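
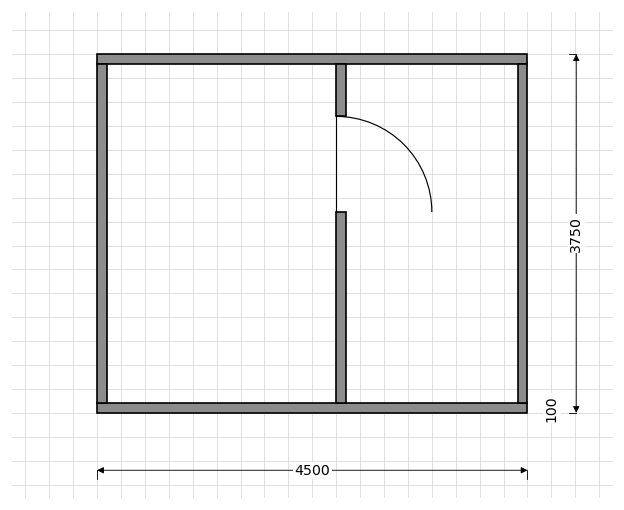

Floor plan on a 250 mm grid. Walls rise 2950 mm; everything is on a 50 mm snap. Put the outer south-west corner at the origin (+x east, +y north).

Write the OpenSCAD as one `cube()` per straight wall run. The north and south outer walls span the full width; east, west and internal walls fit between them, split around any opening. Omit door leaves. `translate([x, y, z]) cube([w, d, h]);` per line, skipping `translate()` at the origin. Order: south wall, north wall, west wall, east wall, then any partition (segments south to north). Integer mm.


cube([4500, 100, 2950]);
translate([0, 3650, 0]) cube([4500, 100, 2950]);
translate([0, 100, 0]) cube([100, 3550, 2950]);
translate([4400, 100, 0]) cube([100, 3550, 2950]);
translate([2500, 100, 0]) cube([100, 2000, 2950]);
translate([2500, 3100, 0]) cube([100, 550, 2950]);


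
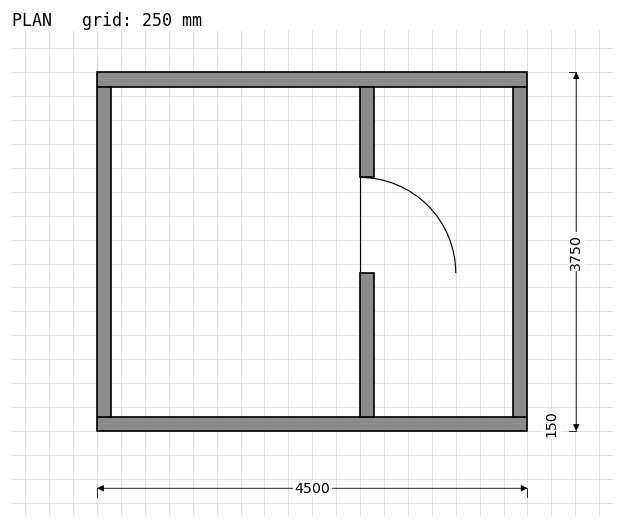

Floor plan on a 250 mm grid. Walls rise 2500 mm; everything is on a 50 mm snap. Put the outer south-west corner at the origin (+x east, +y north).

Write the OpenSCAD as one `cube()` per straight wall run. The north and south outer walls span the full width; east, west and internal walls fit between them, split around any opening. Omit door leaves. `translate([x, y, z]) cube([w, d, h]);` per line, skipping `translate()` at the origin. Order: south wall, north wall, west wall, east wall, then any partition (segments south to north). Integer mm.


cube([4500, 150, 2500]);
translate([0, 3600, 0]) cube([4500, 150, 2500]);
translate([0, 150, 0]) cube([150, 3450, 2500]);
translate([4350, 150, 0]) cube([150, 3450, 2500]);
translate([2750, 150, 0]) cube([150, 1500, 2500]);
translate([2750, 2650, 0]) cube([150, 950, 2500]);


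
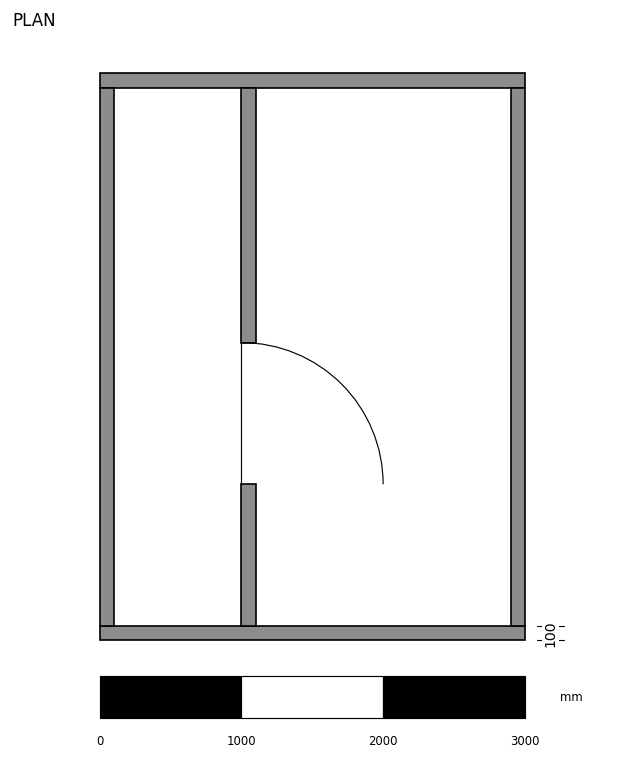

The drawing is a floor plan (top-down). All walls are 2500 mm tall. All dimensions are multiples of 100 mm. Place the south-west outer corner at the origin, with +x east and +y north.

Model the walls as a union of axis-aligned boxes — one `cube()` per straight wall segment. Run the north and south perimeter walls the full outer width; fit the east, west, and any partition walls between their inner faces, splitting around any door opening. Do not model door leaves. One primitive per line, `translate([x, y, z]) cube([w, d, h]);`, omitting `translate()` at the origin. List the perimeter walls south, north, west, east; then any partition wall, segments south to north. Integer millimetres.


cube([3000, 100, 2500]);
translate([0, 3900, 0]) cube([3000, 100, 2500]);
translate([0, 100, 0]) cube([100, 3800, 2500]);
translate([2900, 100, 0]) cube([100, 3800, 2500]);
translate([1000, 100, 0]) cube([100, 1000, 2500]);
translate([1000, 2100, 0]) cube([100, 1800, 2500]);


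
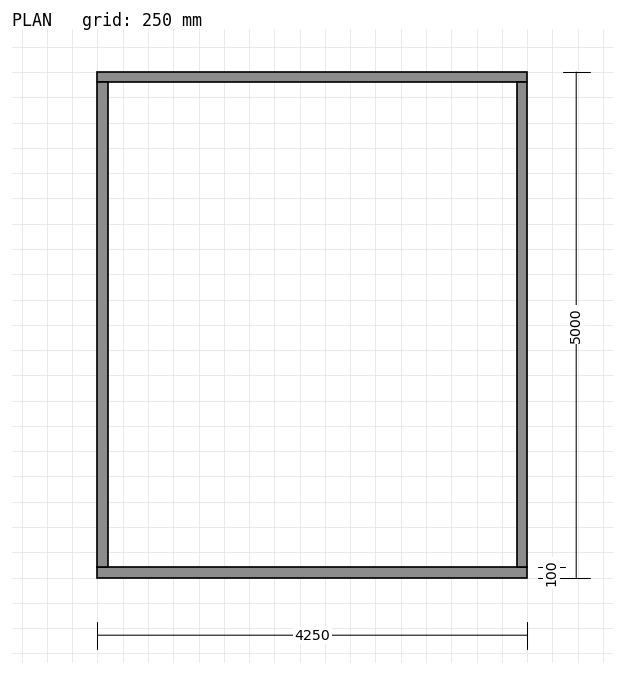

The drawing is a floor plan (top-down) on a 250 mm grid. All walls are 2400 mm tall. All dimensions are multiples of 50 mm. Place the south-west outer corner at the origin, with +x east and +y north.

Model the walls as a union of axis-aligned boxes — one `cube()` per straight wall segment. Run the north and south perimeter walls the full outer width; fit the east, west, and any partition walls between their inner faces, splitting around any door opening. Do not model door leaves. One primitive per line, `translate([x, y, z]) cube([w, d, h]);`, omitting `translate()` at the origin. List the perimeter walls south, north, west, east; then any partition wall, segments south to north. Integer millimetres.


cube([4250, 100, 2400]);
translate([0, 4900, 0]) cube([4250, 100, 2400]);
translate([0, 100, 0]) cube([100, 4800, 2400]);
translate([4150, 100, 0]) cube([100, 4800, 2400]);


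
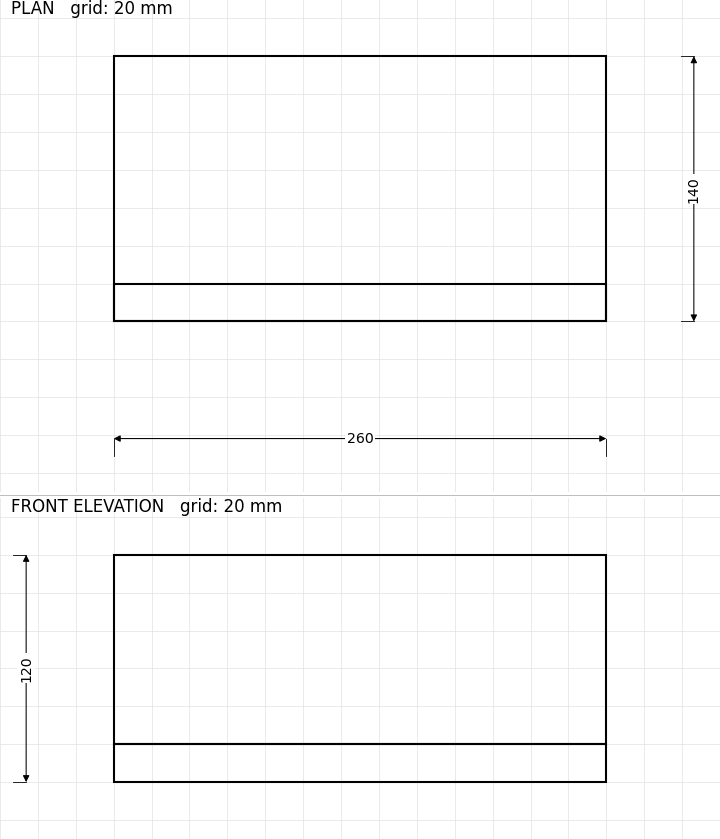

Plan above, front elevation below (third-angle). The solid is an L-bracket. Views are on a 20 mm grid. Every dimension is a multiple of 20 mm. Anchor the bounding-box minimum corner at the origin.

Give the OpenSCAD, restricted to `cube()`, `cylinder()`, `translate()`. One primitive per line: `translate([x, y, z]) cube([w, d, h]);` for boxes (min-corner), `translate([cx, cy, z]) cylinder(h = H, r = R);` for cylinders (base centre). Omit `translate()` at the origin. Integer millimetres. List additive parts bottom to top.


cube([260, 140, 20]);
translate([0, 0, 20]) cube([260, 20, 100]);


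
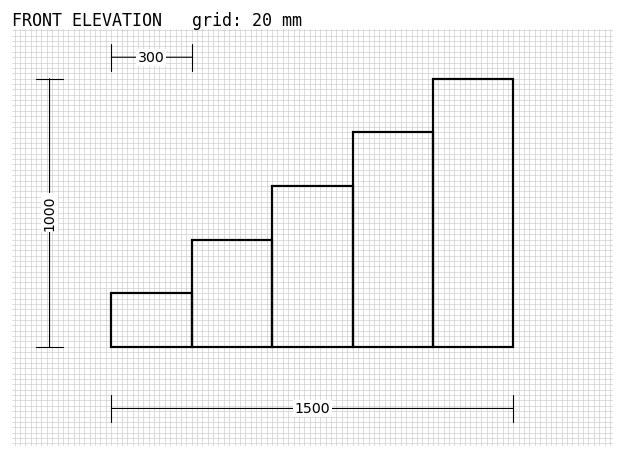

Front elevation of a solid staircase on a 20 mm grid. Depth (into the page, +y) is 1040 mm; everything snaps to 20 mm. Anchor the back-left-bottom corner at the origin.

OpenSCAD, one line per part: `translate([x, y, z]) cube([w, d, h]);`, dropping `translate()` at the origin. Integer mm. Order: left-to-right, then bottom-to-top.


cube([300, 1040, 200]);
translate([300, 0, 0]) cube([300, 1040, 400]);
translate([600, 0, 0]) cube([300, 1040, 600]);
translate([900, 0, 0]) cube([300, 1040, 800]);
translate([1200, 0, 0]) cube([300, 1040, 1000]);


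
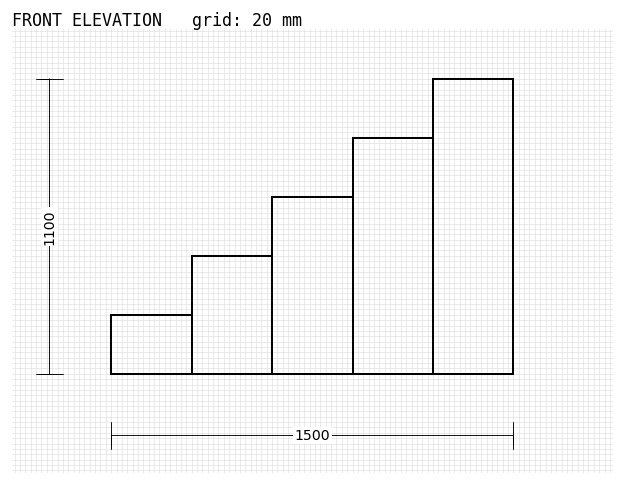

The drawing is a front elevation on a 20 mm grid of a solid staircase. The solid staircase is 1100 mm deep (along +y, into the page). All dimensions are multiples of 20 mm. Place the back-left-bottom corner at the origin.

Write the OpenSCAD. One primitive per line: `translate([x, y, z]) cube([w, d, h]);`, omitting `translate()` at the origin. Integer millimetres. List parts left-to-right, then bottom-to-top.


cube([300, 1100, 220]);
translate([300, 0, 0]) cube([300, 1100, 440]);
translate([600, 0, 0]) cube([300, 1100, 660]);
translate([900, 0, 0]) cube([300, 1100, 880]);
translate([1200, 0, 0]) cube([300, 1100, 1100]);


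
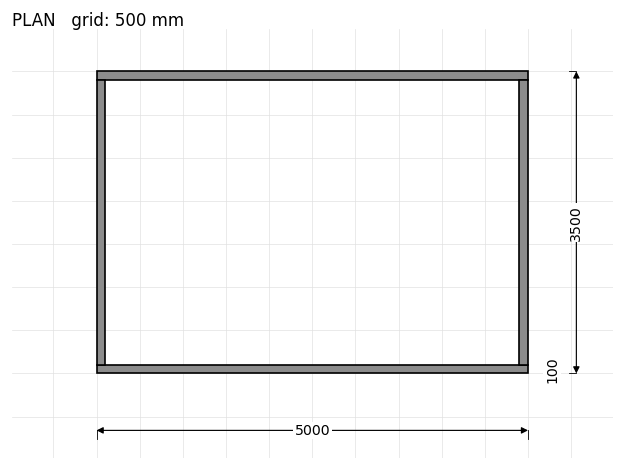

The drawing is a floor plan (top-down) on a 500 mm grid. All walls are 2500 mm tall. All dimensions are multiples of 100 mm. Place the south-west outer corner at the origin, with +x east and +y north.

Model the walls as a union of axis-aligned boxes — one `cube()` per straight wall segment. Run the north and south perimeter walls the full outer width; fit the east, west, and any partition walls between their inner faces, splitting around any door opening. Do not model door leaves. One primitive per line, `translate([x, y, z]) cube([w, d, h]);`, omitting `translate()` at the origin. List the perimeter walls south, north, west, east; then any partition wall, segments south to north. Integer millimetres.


cube([5000, 100, 2500]);
translate([0, 3400, 0]) cube([5000, 100, 2500]);
translate([0, 100, 0]) cube([100, 3300, 2500]);
translate([4900, 100, 0]) cube([100, 3300, 2500]);


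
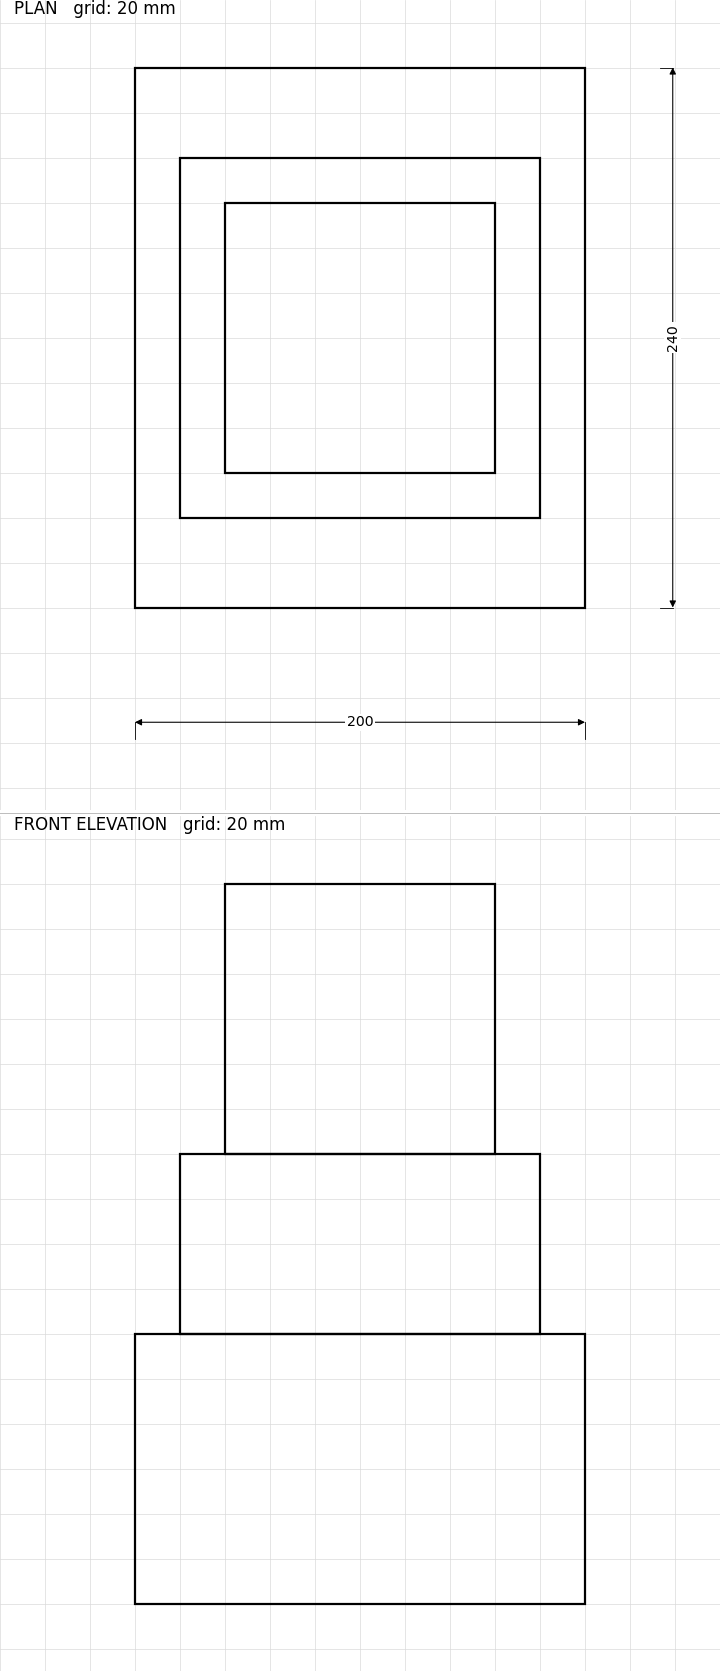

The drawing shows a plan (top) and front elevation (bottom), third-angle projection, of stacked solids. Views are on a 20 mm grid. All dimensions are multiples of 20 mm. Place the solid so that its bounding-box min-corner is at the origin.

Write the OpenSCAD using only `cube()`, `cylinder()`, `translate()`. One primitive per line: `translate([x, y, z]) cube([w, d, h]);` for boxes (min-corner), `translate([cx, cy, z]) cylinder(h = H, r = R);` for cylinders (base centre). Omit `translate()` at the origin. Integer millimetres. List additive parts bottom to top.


cube([200, 240, 120]);
translate([20, 40, 120]) cube([160, 160, 80]);
translate([40, 60, 200]) cube([120, 120, 120]);


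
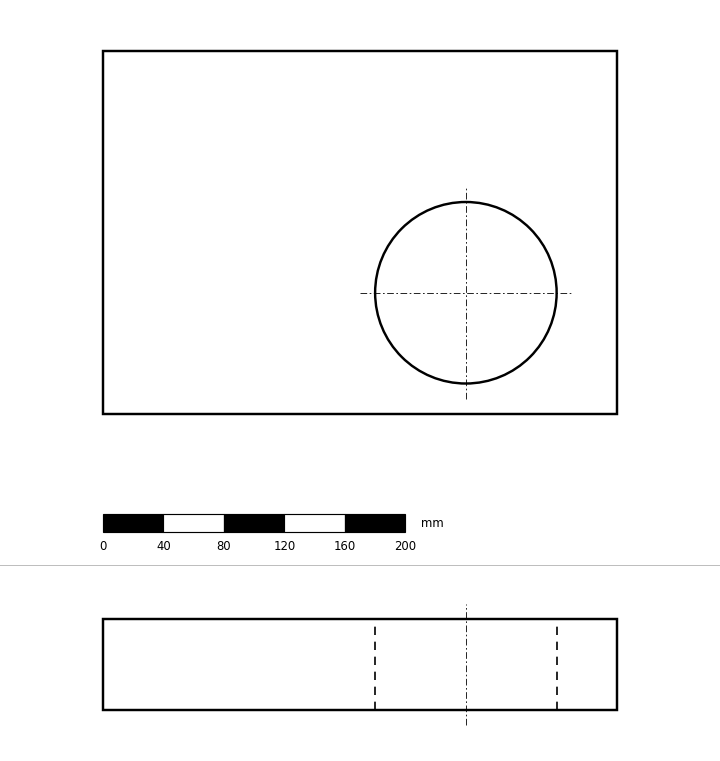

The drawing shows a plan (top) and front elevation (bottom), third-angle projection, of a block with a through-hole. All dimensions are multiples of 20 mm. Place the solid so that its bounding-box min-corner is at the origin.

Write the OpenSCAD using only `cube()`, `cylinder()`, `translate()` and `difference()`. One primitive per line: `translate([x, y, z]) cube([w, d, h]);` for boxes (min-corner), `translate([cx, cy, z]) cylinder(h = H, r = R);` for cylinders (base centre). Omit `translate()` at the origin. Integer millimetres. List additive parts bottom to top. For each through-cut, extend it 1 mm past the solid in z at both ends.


difference() {
  cube([340, 240, 60]);
  translate([240, 80, -1]) cylinder(h = 62, r = 60);
}


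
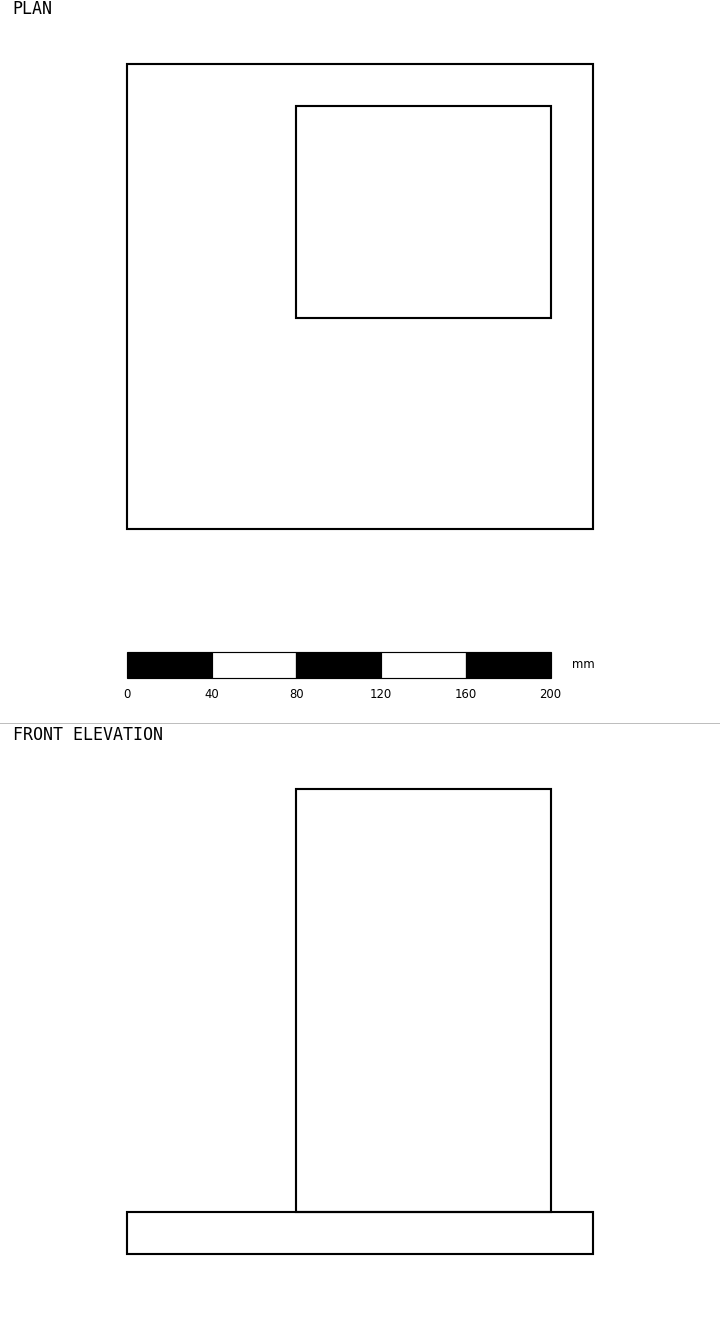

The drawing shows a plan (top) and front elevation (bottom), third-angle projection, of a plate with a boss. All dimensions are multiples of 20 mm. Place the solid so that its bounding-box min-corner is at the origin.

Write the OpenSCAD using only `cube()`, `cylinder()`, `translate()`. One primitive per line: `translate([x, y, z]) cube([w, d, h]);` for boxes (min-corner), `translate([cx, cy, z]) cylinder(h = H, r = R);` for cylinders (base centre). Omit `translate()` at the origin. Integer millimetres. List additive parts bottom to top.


cube([220, 220, 20]);
translate([80, 100, 20]) cube([120, 100, 200]);


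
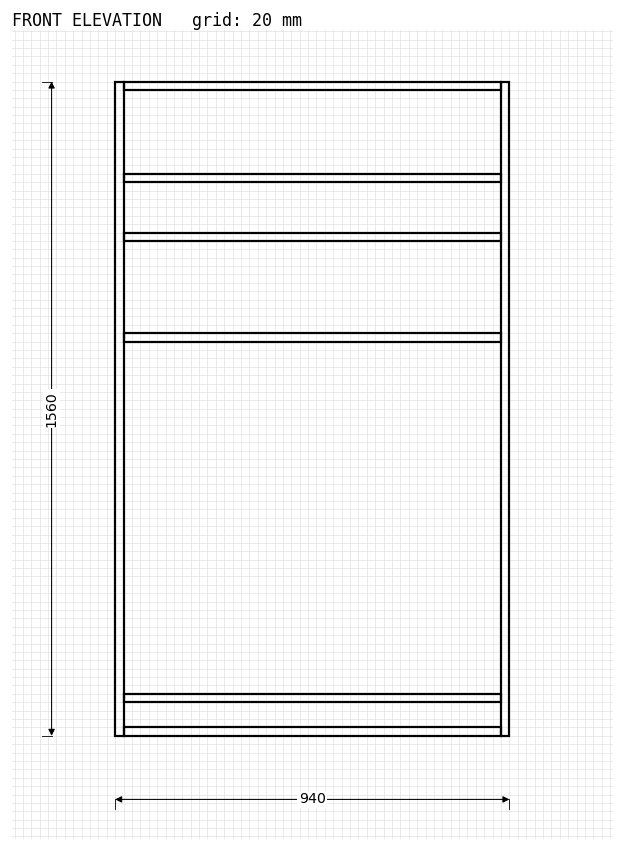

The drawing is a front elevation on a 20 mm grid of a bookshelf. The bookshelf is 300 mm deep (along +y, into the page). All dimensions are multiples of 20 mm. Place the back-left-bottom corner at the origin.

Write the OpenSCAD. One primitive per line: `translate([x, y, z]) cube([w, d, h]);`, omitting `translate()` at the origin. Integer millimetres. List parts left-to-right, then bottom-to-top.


cube([20, 300, 1560]);
translate([20, 0, 0]) cube([900, 300, 20]);
translate([20, 0, 80]) cube([900, 300, 20]);
translate([20, 0, 940]) cube([900, 300, 20]);
translate([20, 0, 1180]) cube([900, 300, 20]);
translate([20, 0, 1320]) cube([900, 300, 20]);
translate([20, 0, 1540]) cube([900, 300, 20]);
translate([920, 0, 0]) cube([20, 300, 1560]);


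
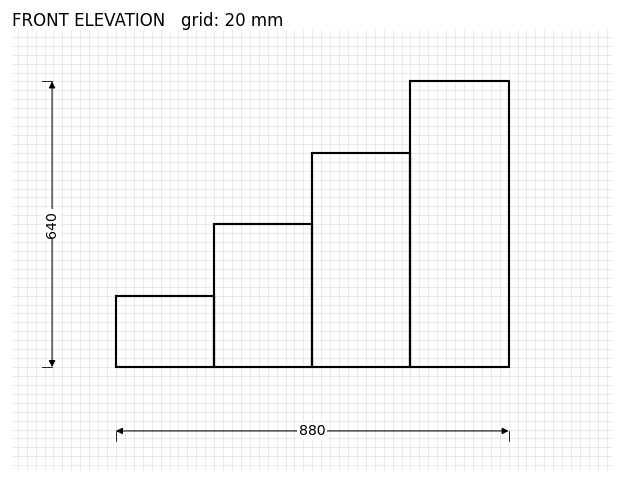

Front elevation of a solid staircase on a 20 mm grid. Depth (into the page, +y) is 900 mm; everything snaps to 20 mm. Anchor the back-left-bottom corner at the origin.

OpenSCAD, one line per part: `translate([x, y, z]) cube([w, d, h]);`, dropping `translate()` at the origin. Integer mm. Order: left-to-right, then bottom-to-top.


cube([220, 900, 160]);
translate([220, 0, 0]) cube([220, 900, 320]);
translate([440, 0, 0]) cube([220, 900, 480]);
translate([660, 0, 0]) cube([220, 900, 640]);


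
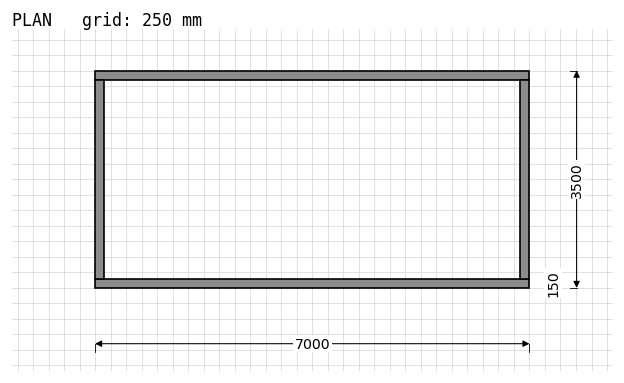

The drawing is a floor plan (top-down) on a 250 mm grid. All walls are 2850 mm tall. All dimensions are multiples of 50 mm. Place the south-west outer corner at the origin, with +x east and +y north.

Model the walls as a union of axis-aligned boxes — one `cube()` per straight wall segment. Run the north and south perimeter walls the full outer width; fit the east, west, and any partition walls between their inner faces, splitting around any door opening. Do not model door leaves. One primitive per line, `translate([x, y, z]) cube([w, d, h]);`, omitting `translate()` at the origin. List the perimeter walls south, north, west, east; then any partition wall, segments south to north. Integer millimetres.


cube([7000, 150, 2850]);
translate([0, 3350, 0]) cube([7000, 150, 2850]);
translate([0, 150, 0]) cube([150, 3200, 2850]);
translate([6850, 150, 0]) cube([150, 3200, 2850]);


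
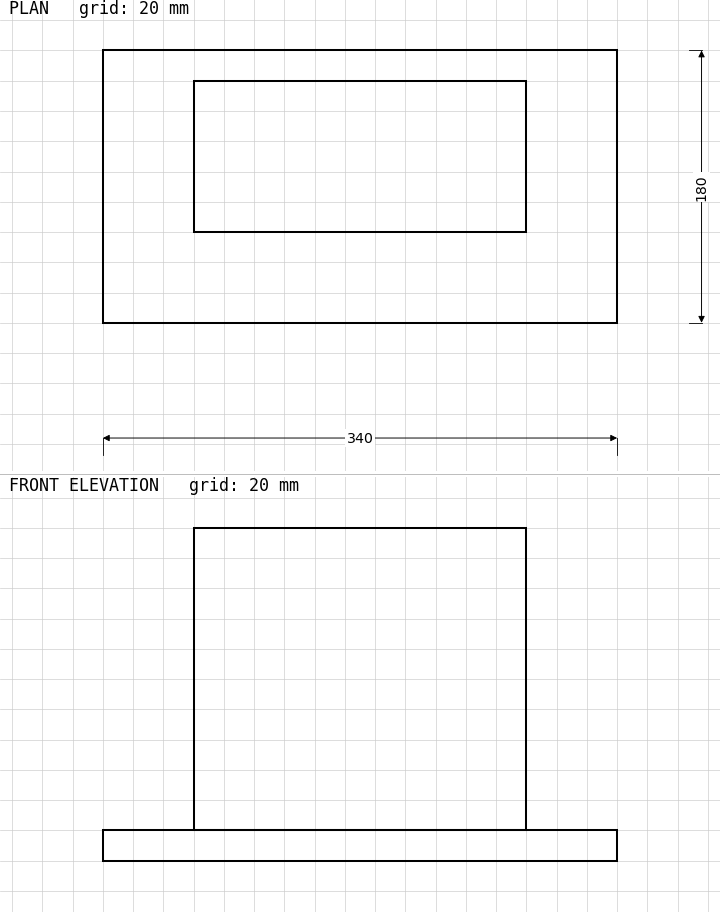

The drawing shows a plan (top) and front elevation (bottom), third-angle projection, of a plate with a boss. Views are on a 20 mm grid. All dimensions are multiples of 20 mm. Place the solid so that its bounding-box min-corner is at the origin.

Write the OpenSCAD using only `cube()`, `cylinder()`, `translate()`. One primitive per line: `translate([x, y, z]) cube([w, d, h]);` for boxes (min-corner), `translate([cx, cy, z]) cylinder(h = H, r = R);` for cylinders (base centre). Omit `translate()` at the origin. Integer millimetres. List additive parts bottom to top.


cube([340, 180, 20]);
translate([60, 60, 20]) cube([220, 100, 200]);


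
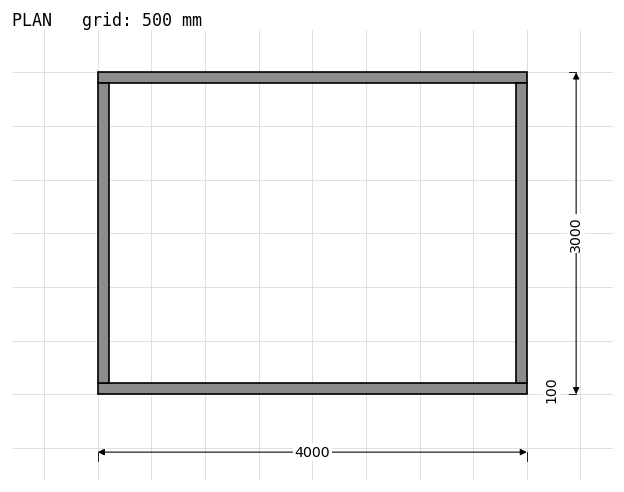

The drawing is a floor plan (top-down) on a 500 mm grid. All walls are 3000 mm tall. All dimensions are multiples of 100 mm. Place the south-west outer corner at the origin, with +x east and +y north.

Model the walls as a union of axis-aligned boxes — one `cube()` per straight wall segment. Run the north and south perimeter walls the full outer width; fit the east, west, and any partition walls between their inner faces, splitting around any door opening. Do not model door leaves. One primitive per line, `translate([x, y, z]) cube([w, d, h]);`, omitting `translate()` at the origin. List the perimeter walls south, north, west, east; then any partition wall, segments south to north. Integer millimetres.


cube([4000, 100, 3000]);
translate([0, 2900, 0]) cube([4000, 100, 3000]);
translate([0, 100, 0]) cube([100, 2800, 3000]);
translate([3900, 100, 0]) cube([100, 2800, 3000]);


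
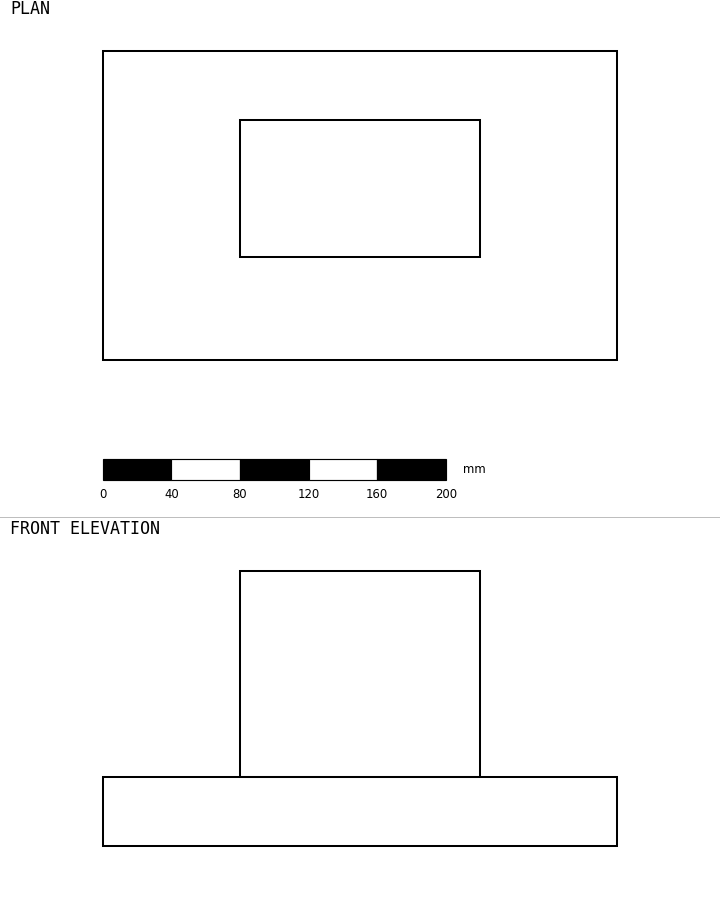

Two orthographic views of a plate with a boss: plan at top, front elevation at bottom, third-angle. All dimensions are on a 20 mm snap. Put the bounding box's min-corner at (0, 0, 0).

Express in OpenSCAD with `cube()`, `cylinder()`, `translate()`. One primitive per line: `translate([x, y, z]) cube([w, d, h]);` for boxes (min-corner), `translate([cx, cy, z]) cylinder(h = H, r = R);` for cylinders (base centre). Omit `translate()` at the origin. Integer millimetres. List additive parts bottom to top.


cube([300, 180, 40]);
translate([80, 60, 40]) cube([140, 80, 120]);


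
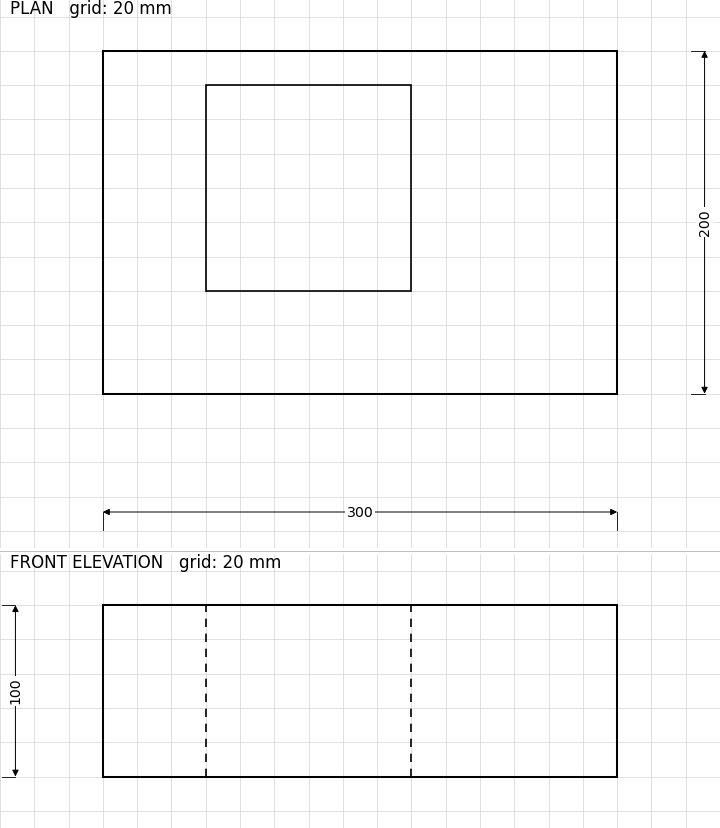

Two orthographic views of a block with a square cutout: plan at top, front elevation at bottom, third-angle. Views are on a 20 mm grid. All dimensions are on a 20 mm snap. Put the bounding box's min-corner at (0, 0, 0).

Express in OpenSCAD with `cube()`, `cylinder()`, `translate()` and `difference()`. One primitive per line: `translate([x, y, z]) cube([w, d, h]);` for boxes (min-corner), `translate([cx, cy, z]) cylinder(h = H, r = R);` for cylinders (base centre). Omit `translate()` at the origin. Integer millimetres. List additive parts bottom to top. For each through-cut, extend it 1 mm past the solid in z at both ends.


difference() {
  cube([300, 200, 100]);
  translate([60, 60, -1]) cube([120, 120, 102]);
}


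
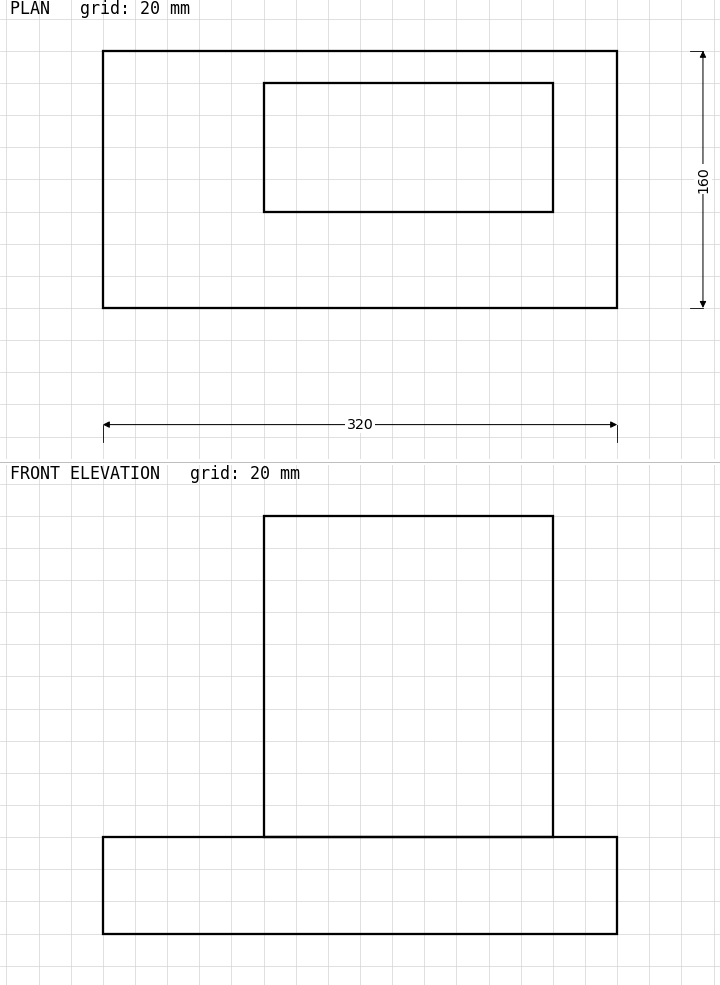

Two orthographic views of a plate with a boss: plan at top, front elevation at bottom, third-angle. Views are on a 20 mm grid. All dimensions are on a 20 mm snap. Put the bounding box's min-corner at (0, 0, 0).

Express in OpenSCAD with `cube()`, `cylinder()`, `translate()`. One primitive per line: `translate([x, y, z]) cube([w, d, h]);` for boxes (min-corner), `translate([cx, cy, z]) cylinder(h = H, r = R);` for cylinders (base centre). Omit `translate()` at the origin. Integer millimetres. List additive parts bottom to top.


cube([320, 160, 60]);
translate([100, 60, 60]) cube([180, 80, 200]);


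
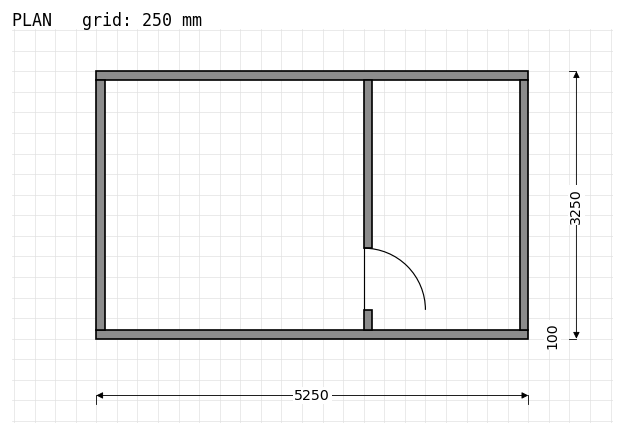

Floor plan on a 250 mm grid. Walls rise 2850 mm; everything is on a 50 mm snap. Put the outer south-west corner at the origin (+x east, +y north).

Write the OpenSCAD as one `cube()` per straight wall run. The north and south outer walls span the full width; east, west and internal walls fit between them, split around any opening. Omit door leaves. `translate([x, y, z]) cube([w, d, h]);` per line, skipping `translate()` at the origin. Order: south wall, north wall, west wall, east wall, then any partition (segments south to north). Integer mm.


cube([5250, 100, 2850]);
translate([0, 3150, 0]) cube([5250, 100, 2850]);
translate([0, 100, 0]) cube([100, 3050, 2850]);
translate([5150, 100, 0]) cube([100, 3050, 2850]);
translate([3250, 100, 0]) cube([100, 250, 2850]);
translate([3250, 1100, 0]) cube([100, 2050, 2850]);


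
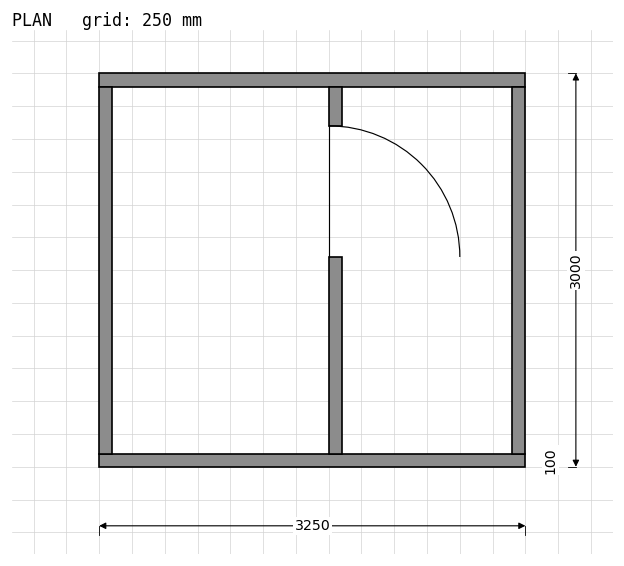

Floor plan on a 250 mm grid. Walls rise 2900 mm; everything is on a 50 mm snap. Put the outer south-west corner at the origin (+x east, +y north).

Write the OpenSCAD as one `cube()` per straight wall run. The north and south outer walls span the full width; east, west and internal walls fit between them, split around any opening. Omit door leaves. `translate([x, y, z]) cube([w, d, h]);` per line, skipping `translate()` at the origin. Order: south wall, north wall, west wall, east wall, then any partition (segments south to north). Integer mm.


cube([3250, 100, 2900]);
translate([0, 2900, 0]) cube([3250, 100, 2900]);
translate([0, 100, 0]) cube([100, 2800, 2900]);
translate([3150, 100, 0]) cube([100, 2800, 2900]);
translate([1750, 100, 0]) cube([100, 1500, 2900]);
translate([1750, 2600, 0]) cube([100, 300, 2900]);


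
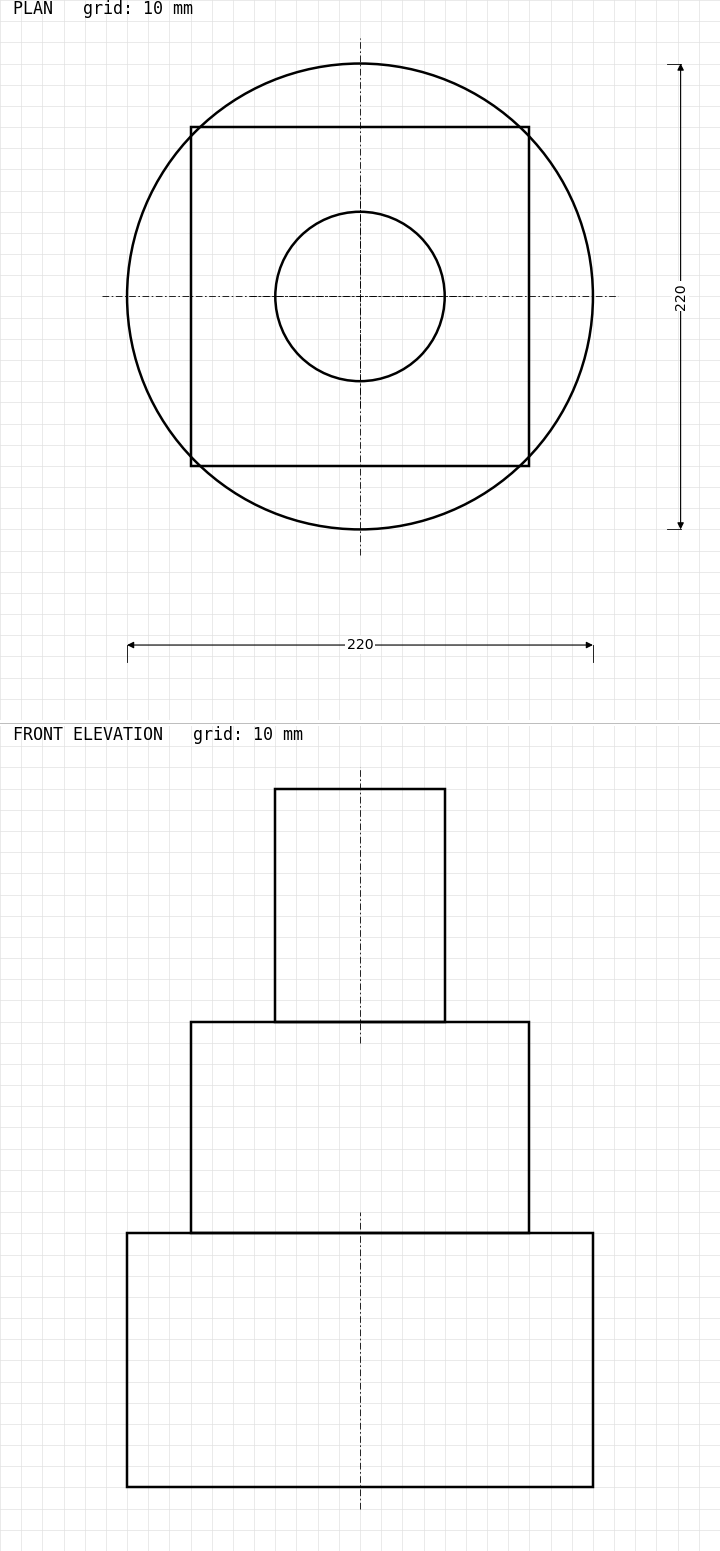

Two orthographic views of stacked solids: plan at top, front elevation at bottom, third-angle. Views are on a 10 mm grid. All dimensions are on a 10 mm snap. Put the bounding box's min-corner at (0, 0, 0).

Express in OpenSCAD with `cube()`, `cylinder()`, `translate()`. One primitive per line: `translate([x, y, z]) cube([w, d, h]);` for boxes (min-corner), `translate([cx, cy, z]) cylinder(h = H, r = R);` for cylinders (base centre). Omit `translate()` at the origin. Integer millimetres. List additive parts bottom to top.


translate([110, 110, 0]) cylinder(h = 120, r = 110);
translate([30, 30, 120]) cube([160, 160, 100]);
translate([110, 110, 220]) cylinder(h = 110, r = 40);


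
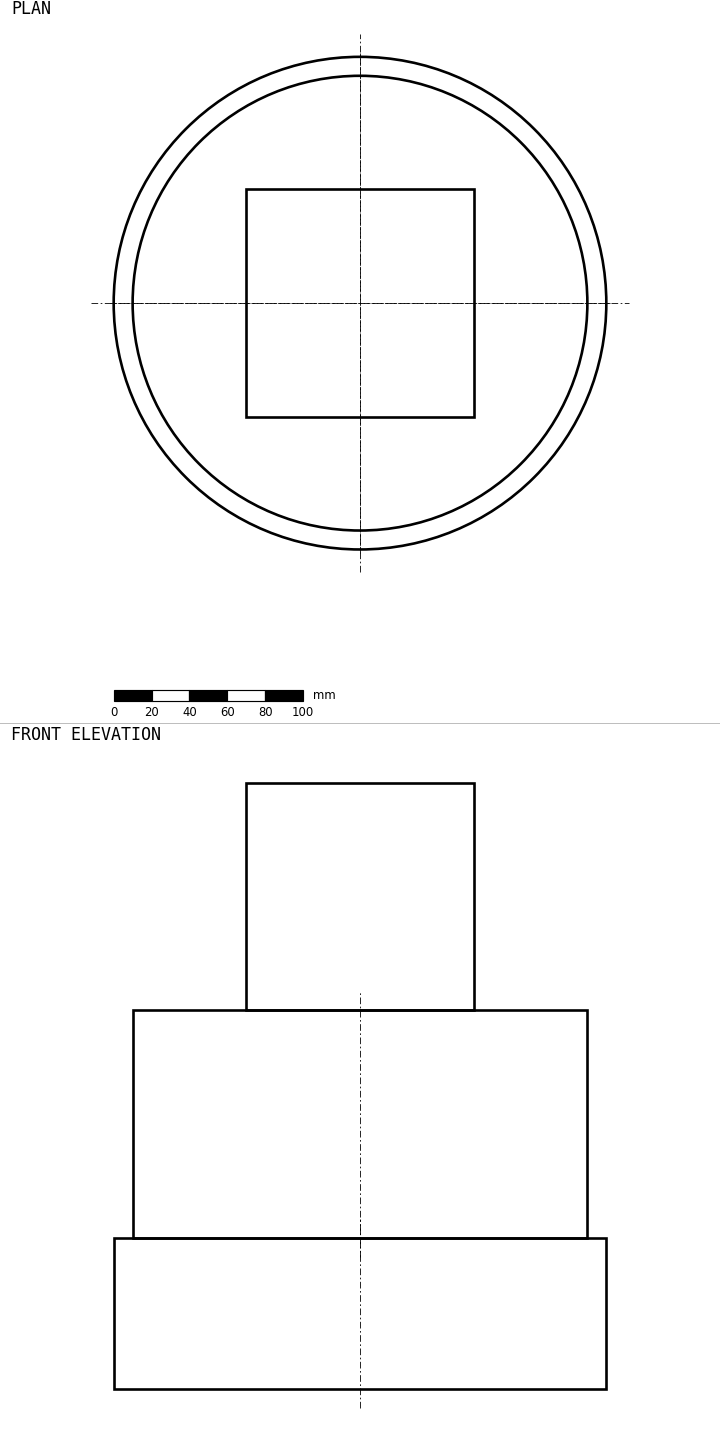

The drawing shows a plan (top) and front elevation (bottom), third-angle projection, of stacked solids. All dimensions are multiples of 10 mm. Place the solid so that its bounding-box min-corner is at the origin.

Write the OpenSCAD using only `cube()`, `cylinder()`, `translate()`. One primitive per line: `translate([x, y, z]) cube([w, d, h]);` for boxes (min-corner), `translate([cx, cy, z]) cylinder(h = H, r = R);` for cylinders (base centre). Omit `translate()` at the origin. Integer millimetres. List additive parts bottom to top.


translate([130, 130, 0]) cylinder(h = 80, r = 130);
translate([130, 130, 80]) cylinder(h = 120, r = 120);
translate([70, 70, 200]) cube([120, 120, 120]);


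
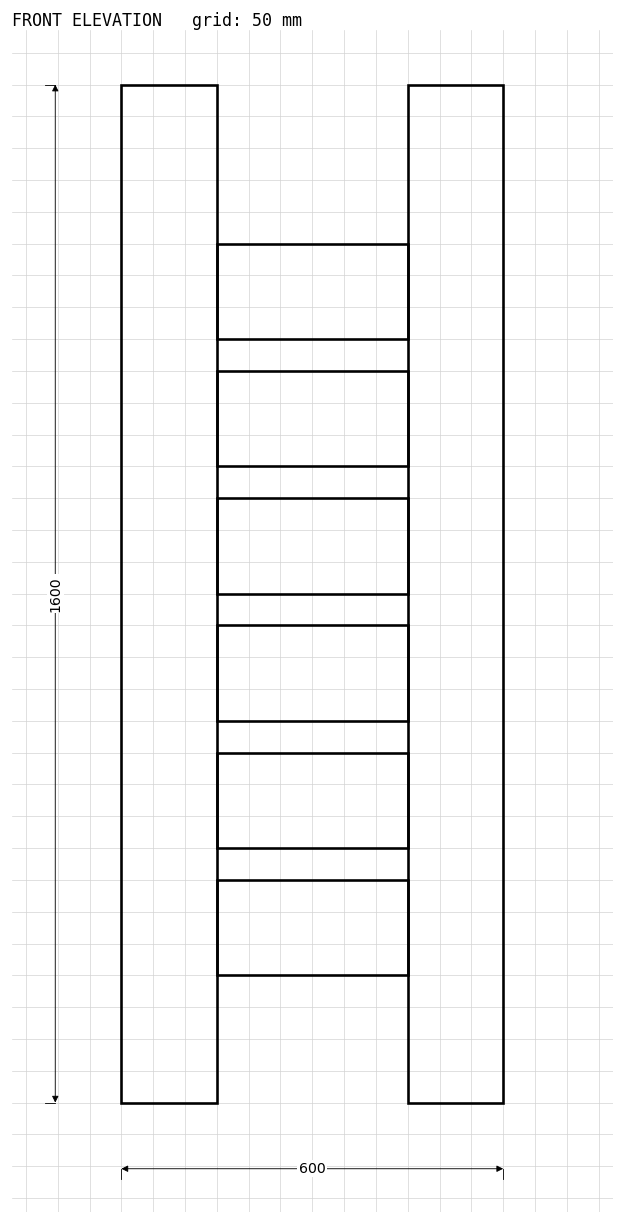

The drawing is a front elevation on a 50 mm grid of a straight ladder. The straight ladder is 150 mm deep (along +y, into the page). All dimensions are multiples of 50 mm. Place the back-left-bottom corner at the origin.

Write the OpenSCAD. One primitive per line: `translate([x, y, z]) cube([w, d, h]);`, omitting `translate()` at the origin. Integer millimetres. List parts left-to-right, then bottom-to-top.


cube([150, 150, 1600]);
translate([150, 0, 200]) cube([300, 150, 150]);
translate([150, 0, 400]) cube([300, 150, 150]);
translate([150, 0, 600]) cube([300, 150, 150]);
translate([150, 0, 800]) cube([300, 150, 150]);
translate([150, 0, 1000]) cube([300, 150, 150]);
translate([150, 0, 1200]) cube([300, 150, 150]);
translate([450, 0, 0]) cube([150, 150, 1600]);


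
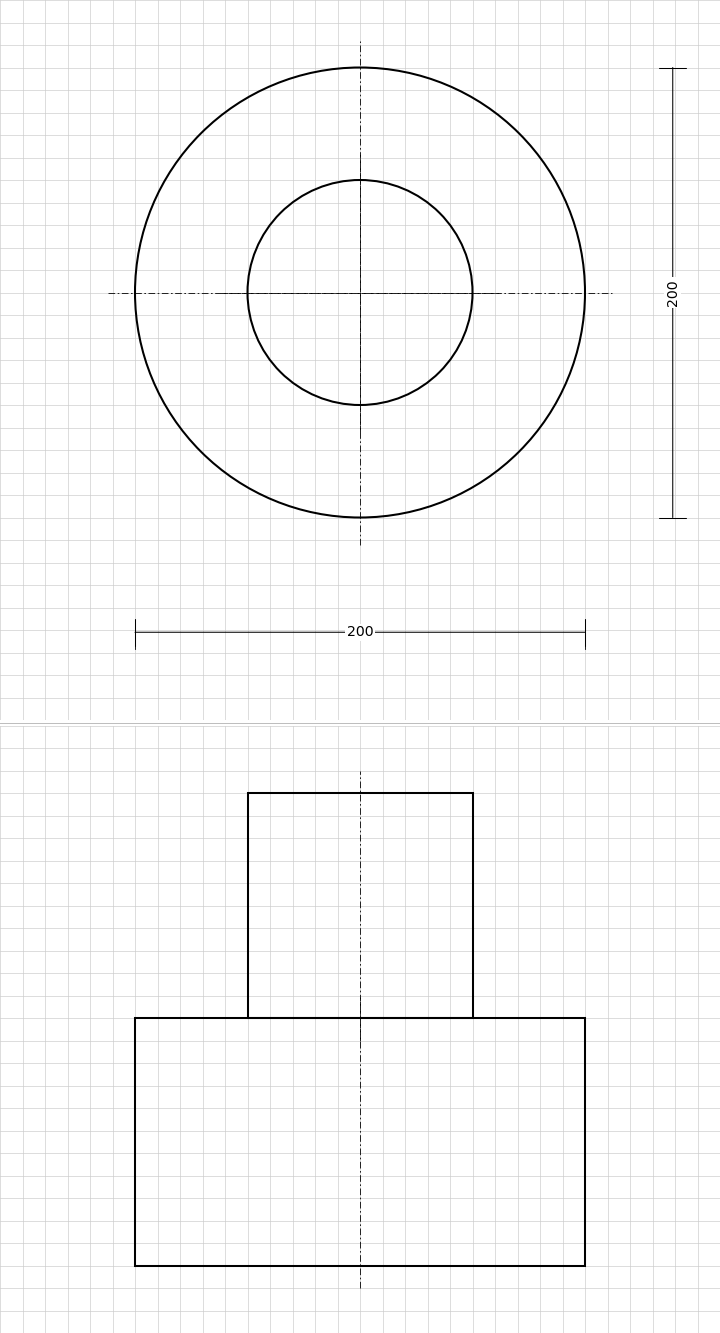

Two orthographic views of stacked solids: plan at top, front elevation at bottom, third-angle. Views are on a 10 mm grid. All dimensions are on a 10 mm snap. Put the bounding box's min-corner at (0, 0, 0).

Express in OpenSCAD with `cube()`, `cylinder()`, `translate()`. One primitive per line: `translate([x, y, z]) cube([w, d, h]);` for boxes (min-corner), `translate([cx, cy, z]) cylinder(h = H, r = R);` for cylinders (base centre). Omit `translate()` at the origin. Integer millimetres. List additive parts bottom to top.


translate([100, 100, 0]) cylinder(h = 110, r = 100);
translate([100, 100, 110]) cylinder(h = 100, r = 50);


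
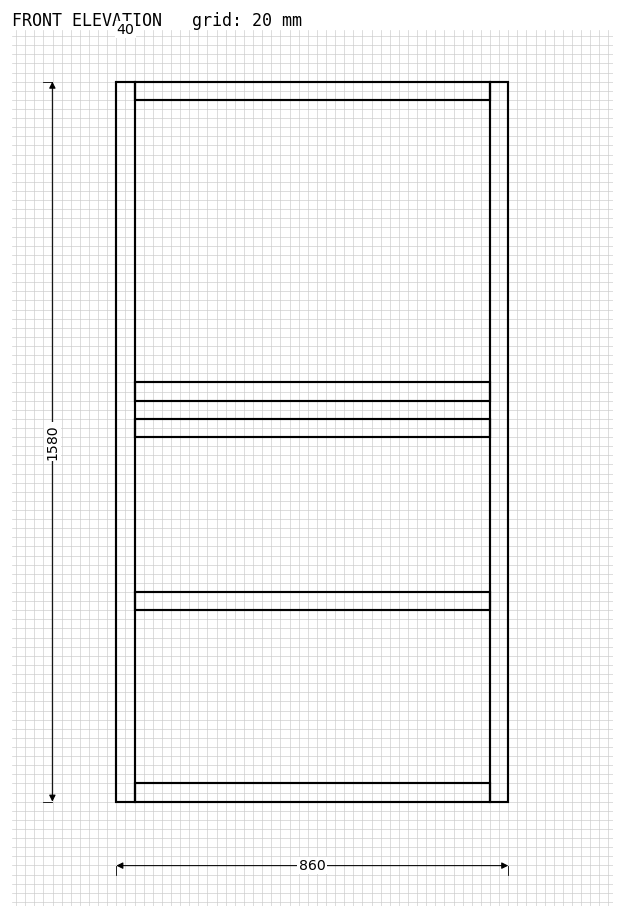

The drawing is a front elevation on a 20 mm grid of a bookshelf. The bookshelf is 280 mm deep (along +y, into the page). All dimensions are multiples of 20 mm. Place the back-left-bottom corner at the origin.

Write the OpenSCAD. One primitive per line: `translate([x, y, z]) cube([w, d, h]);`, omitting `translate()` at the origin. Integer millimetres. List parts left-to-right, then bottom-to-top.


cube([40, 280, 1580]);
translate([40, 0, 0]) cube([780, 280, 40]);
translate([40, 0, 420]) cube([780, 280, 40]);
translate([40, 0, 800]) cube([780, 280, 40]);
translate([40, 0, 880]) cube([780, 280, 40]);
translate([40, 0, 1540]) cube([780, 280, 40]);
translate([820, 0, 0]) cube([40, 280, 1580]);


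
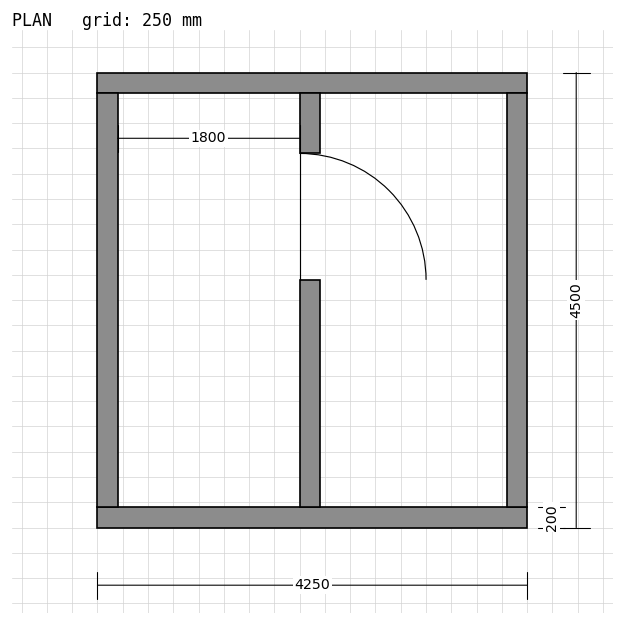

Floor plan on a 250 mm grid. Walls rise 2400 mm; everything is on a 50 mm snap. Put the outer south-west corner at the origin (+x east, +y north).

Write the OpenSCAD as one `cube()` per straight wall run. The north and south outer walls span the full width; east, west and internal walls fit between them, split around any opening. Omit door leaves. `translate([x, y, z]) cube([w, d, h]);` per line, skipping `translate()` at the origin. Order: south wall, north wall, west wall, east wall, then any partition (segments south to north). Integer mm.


cube([4250, 200, 2400]);
translate([0, 4300, 0]) cube([4250, 200, 2400]);
translate([0, 200, 0]) cube([200, 4100, 2400]);
translate([4050, 200, 0]) cube([200, 4100, 2400]);
translate([2000, 200, 0]) cube([200, 2250, 2400]);
translate([2000, 3700, 0]) cube([200, 600, 2400]);


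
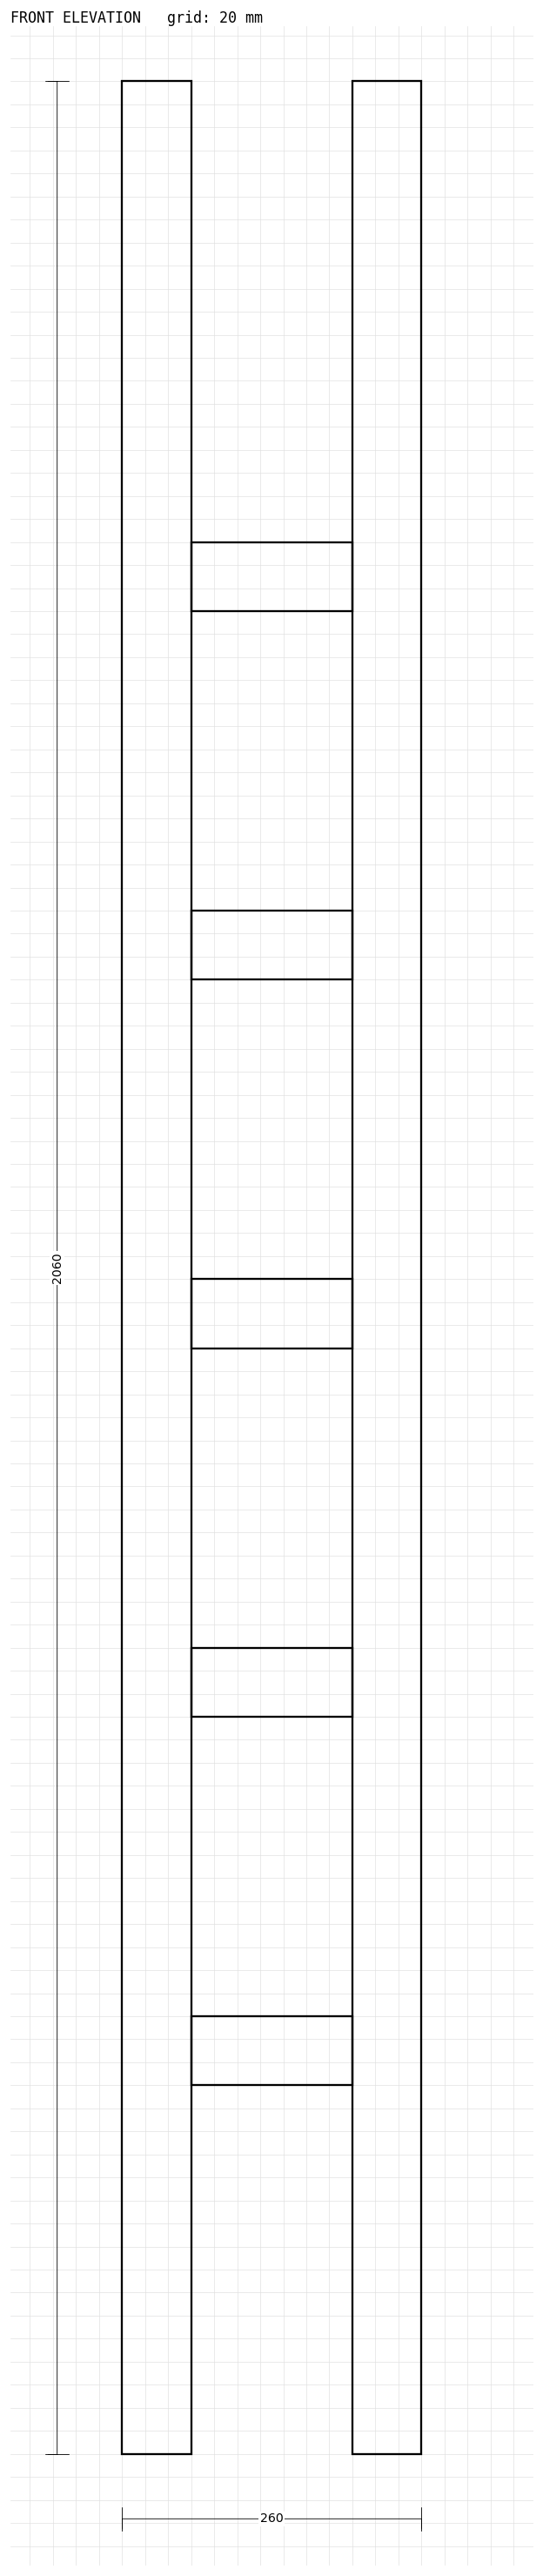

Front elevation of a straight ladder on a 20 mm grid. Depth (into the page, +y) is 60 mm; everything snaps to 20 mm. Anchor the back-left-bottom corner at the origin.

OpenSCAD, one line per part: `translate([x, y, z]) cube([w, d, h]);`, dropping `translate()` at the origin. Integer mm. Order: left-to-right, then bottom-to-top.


cube([60, 60, 2060]);
translate([60, 0, 320]) cube([140, 60, 60]);
translate([60, 0, 640]) cube([140, 60, 60]);
translate([60, 0, 960]) cube([140, 60, 60]);
translate([60, 0, 1280]) cube([140, 60, 60]);
translate([60, 0, 1600]) cube([140, 60, 60]);
translate([200, 0, 0]) cube([60, 60, 2060]);


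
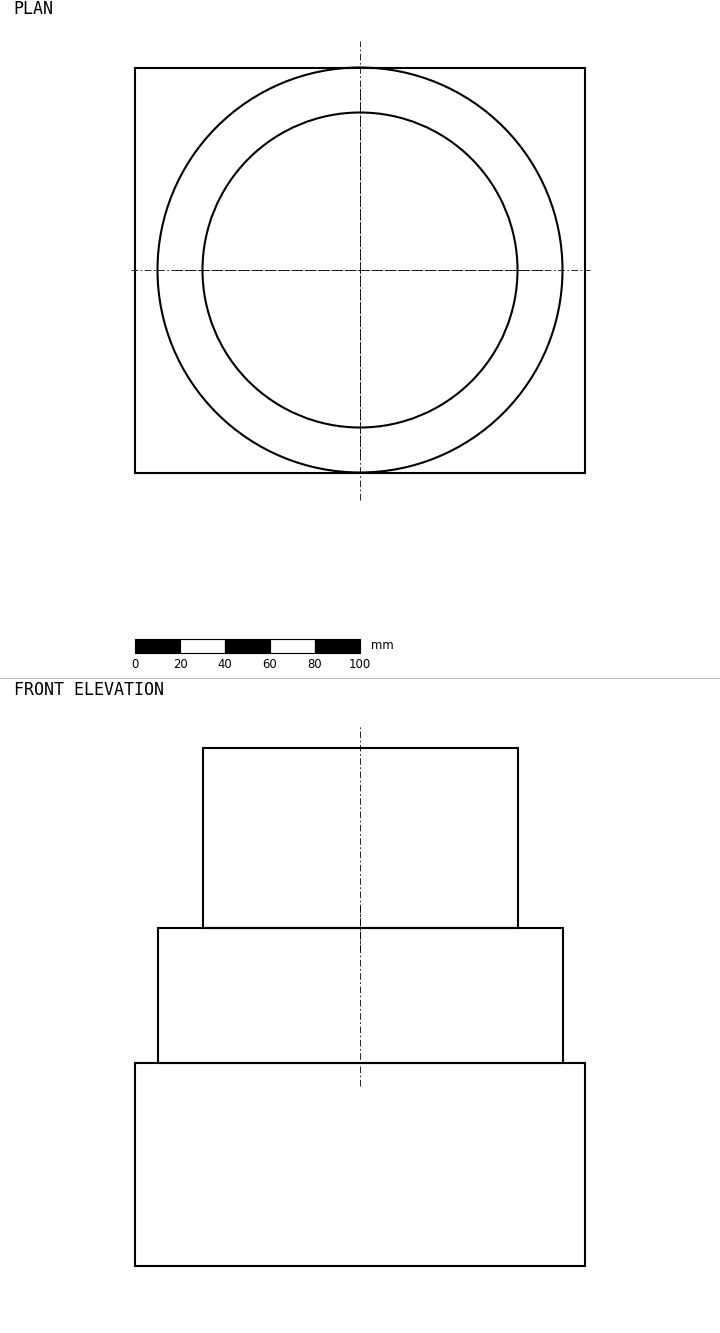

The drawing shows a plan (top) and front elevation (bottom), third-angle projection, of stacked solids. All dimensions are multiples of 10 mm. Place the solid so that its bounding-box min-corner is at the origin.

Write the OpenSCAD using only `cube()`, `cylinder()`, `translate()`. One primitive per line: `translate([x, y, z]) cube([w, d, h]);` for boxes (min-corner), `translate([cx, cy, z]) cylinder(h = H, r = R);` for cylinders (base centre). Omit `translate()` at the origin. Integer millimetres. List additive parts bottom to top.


cube([200, 180, 90]);
translate([100, 90, 90]) cylinder(h = 60, r = 90);
translate([100, 90, 150]) cylinder(h = 80, r = 70);


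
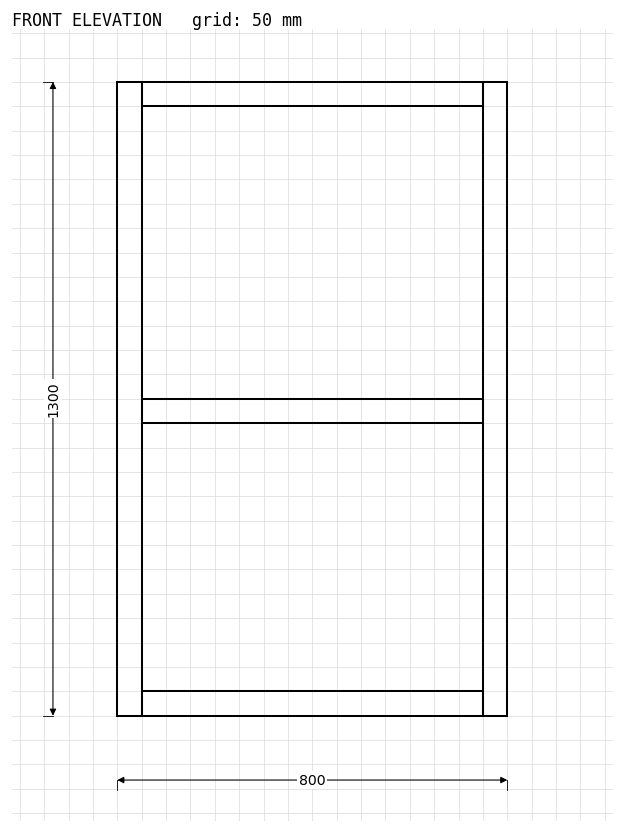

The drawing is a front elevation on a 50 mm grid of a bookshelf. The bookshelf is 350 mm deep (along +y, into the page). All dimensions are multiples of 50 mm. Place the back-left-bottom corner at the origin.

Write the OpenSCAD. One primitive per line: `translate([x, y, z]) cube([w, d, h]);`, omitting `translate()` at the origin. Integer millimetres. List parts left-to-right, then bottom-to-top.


cube([50, 350, 1300]);
translate([50, 0, 0]) cube([700, 350, 50]);
translate([50, 0, 600]) cube([700, 350, 50]);
translate([50, 0, 1250]) cube([700, 350, 50]);
translate([750, 0, 0]) cube([50, 350, 1300]);


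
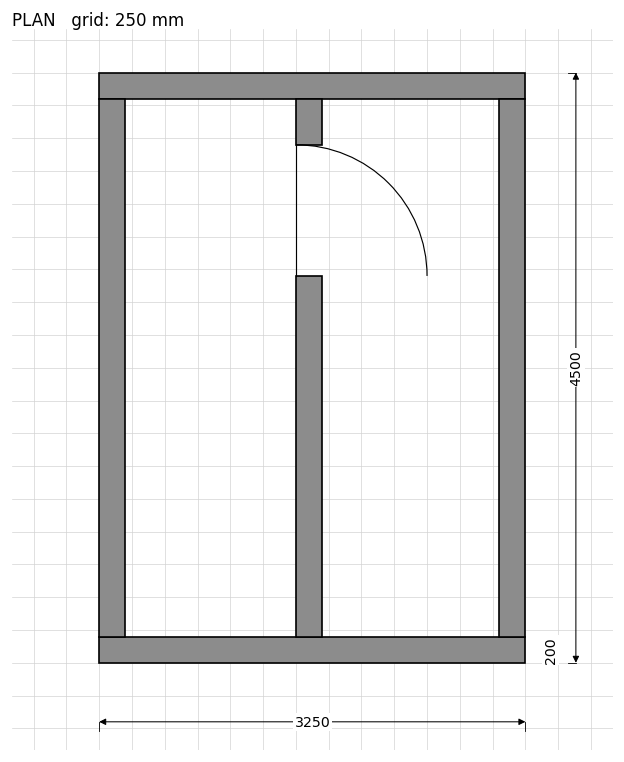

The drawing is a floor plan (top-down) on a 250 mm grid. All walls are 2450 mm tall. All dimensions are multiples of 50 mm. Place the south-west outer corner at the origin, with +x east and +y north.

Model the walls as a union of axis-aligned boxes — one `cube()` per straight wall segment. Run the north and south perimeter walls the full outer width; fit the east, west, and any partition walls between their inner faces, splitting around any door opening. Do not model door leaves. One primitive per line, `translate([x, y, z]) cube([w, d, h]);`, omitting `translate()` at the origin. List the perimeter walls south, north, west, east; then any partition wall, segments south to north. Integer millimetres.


cube([3250, 200, 2450]);
translate([0, 4300, 0]) cube([3250, 200, 2450]);
translate([0, 200, 0]) cube([200, 4100, 2450]);
translate([3050, 200, 0]) cube([200, 4100, 2450]);
translate([1500, 200, 0]) cube([200, 2750, 2450]);
translate([1500, 3950, 0]) cube([200, 350, 2450]);


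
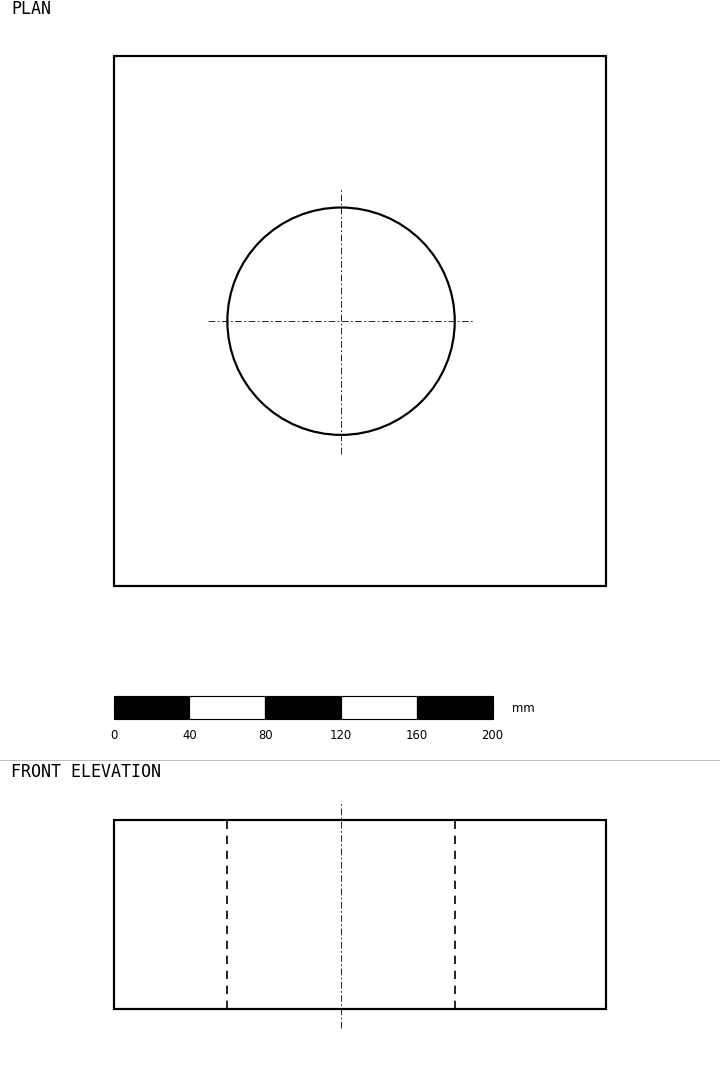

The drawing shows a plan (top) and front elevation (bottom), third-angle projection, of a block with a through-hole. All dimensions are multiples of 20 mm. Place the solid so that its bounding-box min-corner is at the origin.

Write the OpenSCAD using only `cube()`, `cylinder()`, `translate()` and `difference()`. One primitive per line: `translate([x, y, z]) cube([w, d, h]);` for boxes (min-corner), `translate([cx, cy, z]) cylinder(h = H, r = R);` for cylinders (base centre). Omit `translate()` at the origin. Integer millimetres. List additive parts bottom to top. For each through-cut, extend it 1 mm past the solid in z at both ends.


difference() {
  cube([260, 280, 100]);
  translate([120, 140, -1]) cylinder(h = 102, r = 60);
}


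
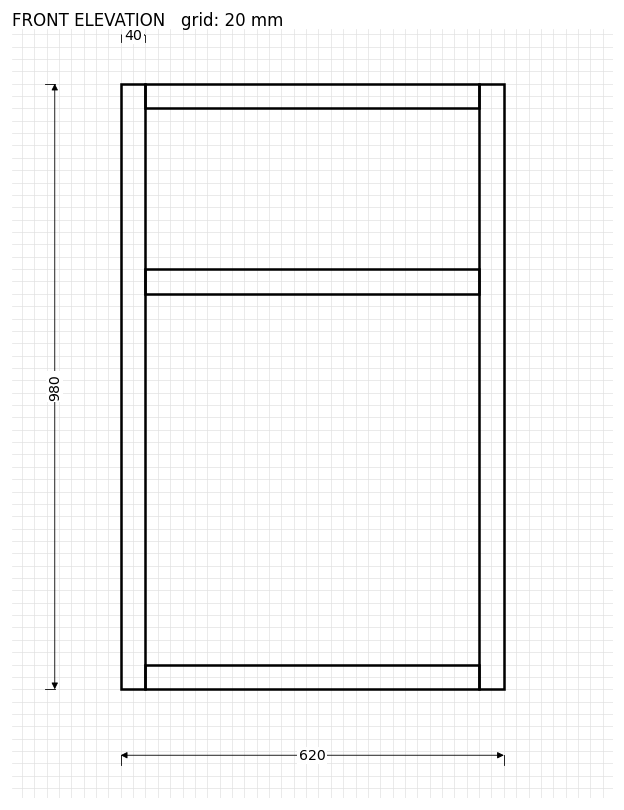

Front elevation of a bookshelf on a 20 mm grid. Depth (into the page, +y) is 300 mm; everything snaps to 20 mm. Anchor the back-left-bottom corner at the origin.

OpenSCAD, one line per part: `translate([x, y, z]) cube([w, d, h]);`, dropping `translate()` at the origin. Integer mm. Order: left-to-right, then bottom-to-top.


cube([40, 300, 980]);
translate([40, 0, 0]) cube([540, 300, 40]);
translate([40, 0, 640]) cube([540, 300, 40]);
translate([40, 0, 940]) cube([540, 300, 40]);
translate([580, 0, 0]) cube([40, 300, 980]);


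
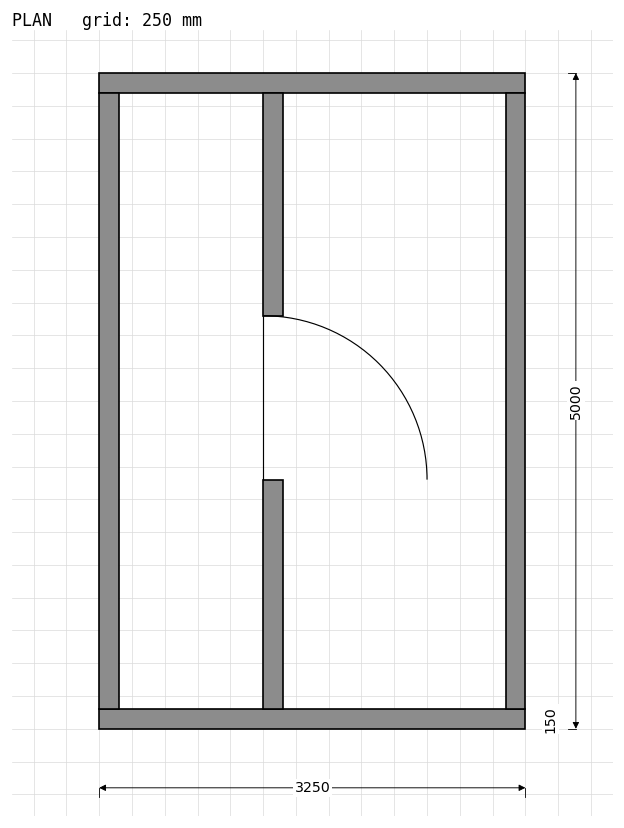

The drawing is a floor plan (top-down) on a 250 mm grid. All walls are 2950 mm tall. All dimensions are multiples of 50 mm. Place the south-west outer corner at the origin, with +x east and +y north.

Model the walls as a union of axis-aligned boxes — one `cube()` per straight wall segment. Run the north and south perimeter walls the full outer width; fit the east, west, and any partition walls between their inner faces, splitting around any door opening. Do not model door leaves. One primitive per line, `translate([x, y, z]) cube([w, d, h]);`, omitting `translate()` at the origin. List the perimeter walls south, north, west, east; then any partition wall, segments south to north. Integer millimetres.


cube([3250, 150, 2950]);
translate([0, 4850, 0]) cube([3250, 150, 2950]);
translate([0, 150, 0]) cube([150, 4700, 2950]);
translate([3100, 150, 0]) cube([150, 4700, 2950]);
translate([1250, 150, 0]) cube([150, 1750, 2950]);
translate([1250, 3150, 0]) cube([150, 1700, 2950]);


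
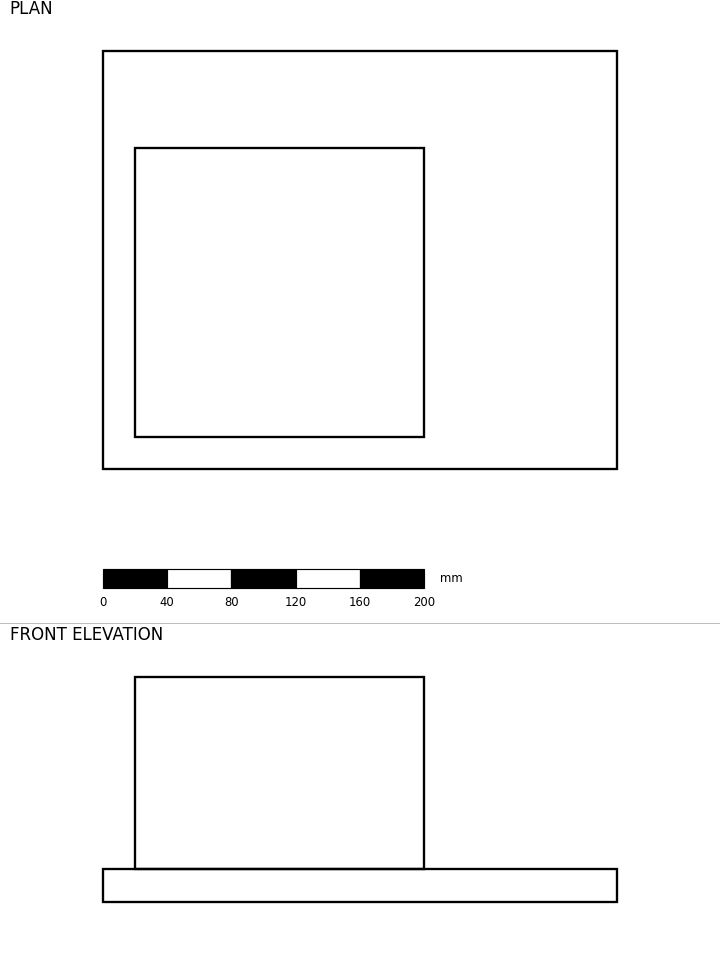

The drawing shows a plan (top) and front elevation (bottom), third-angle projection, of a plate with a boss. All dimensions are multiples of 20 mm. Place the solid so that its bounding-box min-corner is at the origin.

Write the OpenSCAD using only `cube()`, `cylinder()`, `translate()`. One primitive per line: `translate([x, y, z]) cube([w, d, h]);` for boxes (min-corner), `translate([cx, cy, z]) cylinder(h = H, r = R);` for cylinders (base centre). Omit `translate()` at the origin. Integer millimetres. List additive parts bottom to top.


cube([320, 260, 20]);
translate([20, 20, 20]) cube([180, 180, 120]);


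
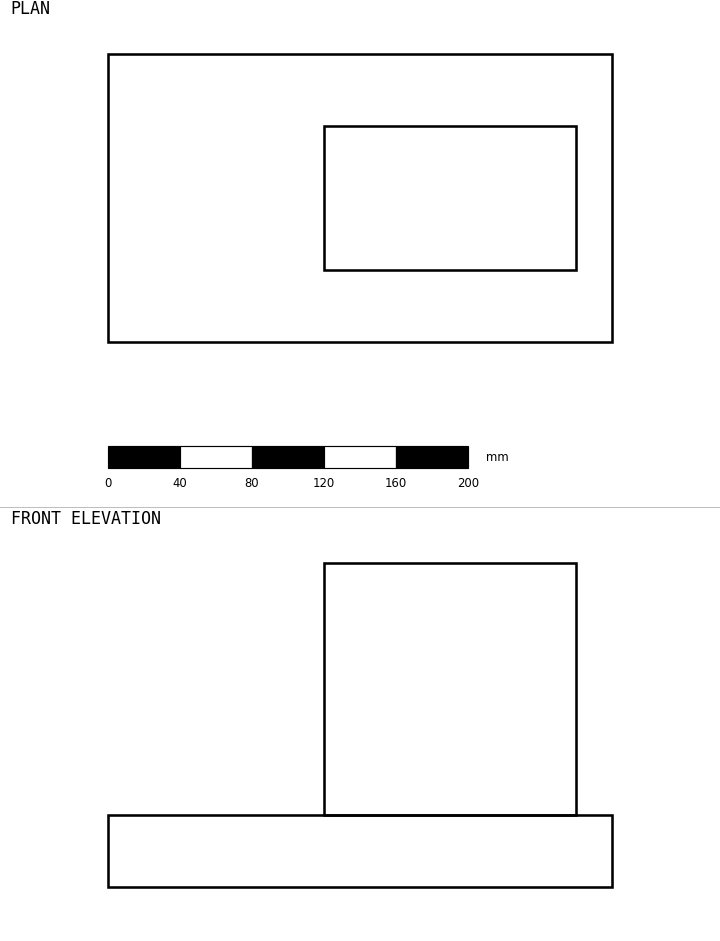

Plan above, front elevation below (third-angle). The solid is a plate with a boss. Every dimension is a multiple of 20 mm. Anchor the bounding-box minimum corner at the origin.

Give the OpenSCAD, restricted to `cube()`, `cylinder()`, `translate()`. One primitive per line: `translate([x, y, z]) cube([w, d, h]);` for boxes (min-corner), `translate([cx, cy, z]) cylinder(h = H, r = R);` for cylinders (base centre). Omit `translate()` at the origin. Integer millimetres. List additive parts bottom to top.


cube([280, 160, 40]);
translate([120, 40, 40]) cube([140, 80, 140]);
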